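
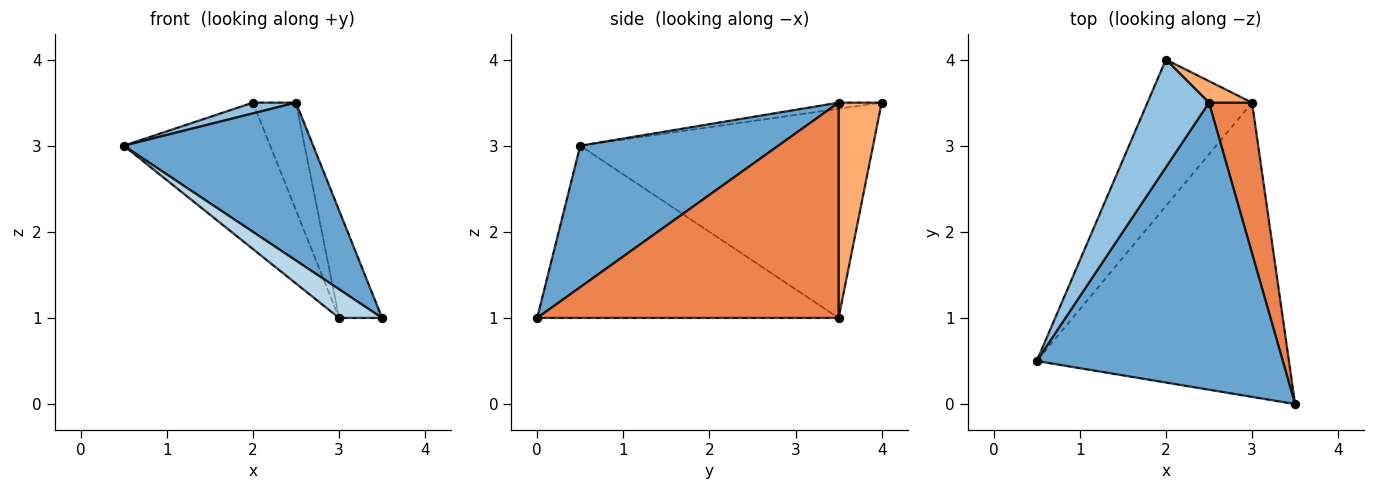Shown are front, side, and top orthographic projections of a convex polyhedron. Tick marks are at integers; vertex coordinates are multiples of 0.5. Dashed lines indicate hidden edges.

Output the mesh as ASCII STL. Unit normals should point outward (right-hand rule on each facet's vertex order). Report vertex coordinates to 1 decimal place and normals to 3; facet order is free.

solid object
 facet normal 0.450 -0.430 0.783
  outer loop
   vertex 2.5 3.5 3.5
   vertex 0.5 0.5 3.0
   vertex 3.5 0.0 1.0
  endloop
 endfacet
 facet normal -0.099 -0.099 0.990
  outer loop
   vertex 2.5 3.5 3.5
   vertex 2.0 4.0 3.5
   vertex 0.5 0.5 3.0
  endloop
 endfacet
 facet normal -0.562 -0.080 -0.823
  outer loop
   vertex 3.0 3.5 1.0
   vertex 3.5 0.0 1.0
   vertex 0.5 0.5 3.0
  endloop
 endfacet
 facet normal -0.816 0.408 -0.408
  outer loop
   vertex 3.0 3.5 1.0
   vertex 0.5 0.5 3.0
   vertex 2.0 4.0 3.5
  endloop
 endfacet
 facet normal 0.971 0.139 0.194
  outer loop
   vertex 3.0 3.5 1.0
   vertex 2.5 3.5 3.5
   vertex 3.5 0.0 1.0
  endloop
 endfacet
 facet normal 0.700 0.700 0.140
  outer loop
   vertex 3.0 3.5 1.0
   vertex 2.0 4.0 3.5
   vertex 2.5 3.5 3.5
  endloop
 endfacet
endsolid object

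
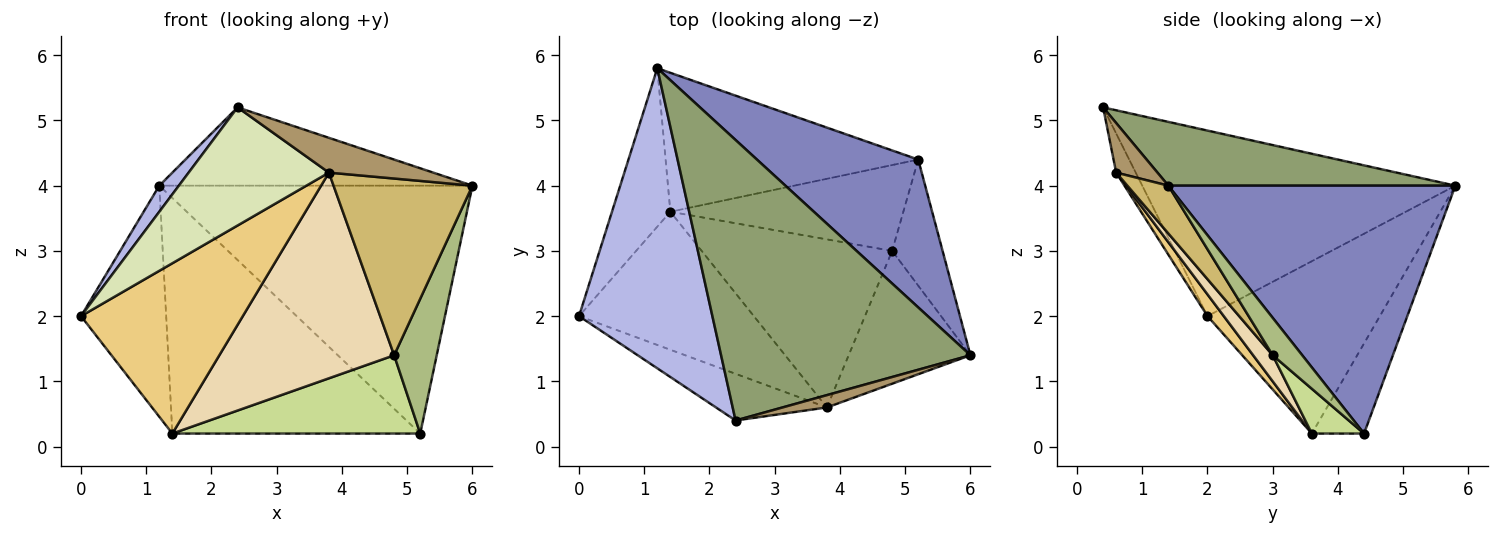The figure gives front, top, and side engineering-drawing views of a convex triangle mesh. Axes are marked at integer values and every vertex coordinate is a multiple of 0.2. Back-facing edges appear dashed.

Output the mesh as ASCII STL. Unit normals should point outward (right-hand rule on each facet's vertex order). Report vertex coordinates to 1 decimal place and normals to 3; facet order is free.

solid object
 facet normal -0.858 0.424 -0.291
  outer loop
   vertex 1.4 3.6 0.2
   vertex 0.0 2.0 2.0
   vertex 1.2 5.8 4.0
  endloop
 endfacet
 facet normal 0.619 0.675 0.403
  outer loop
   vertex 5.2 4.4 0.2
   vertex 1.2 5.8 4.0
   vertex 6.0 1.4 4.0
  endloop
 endfacet
 facet normal -0.178 0.847 -0.500
  outer loop
   vertex 5.2 4.4 0.2
   vertex 1.4 3.6 0.2
   vertex 1.2 5.8 4.0
  endloop
 endfacet
 facet normal -0.811 -0.051 0.583
  outer loop
   vertex 2.4 0.4 5.2
   vertex 1.2 5.8 4.0
   vertex 0.0 2.0 2.0
  endloop
 endfacet
 facet normal 0.239 0.261 0.935
  outer loop
   vertex 2.4 0.4 5.2
   vertex 6.0 1.4 4.0
   vertex 1.2 5.8 4.0
  endloop
 endfacet
 facet normal 0.452 -0.651 -0.609
  outer loop
   vertex 4.8 3.0 1.4
   vertex 5.2 4.4 0.2
   vertex 6.0 1.4 4.0
  endloop
 endfacet
 facet normal 0.140 -0.667 -0.732
  outer loop
   vertex 4.8 3.0 1.4
   vertex 1.4 3.6 0.2
   vertex 5.2 4.4 0.2
  endloop
 endfacet
 facet normal -0.129 -0.922 -0.365
  outer loop
   vertex 3.8 0.6 4.2
   vertex 2.4 0.4 5.2
   vertex 0.0 2.0 2.0
  endloop
 endfacet
 facet normal 0.350 -0.883 0.313
  outer loop
   vertex 3.8 0.6 4.2
   vertex 6.0 1.4 4.0
   vertex 2.4 0.4 5.2
  endloop
 endfacet
 facet normal 0.230 -0.778 -0.585
  outer loop
   vertex 3.8 0.6 4.2
   vertex 4.8 3.0 1.4
   vertex 6.0 1.4 4.0
  endloop
 endfacet
 facet normal 0.078 -0.775 -0.628
  outer loop
   vertex 3.8 0.6 4.2
   vertex 0.0 2.0 2.0
   vertex 1.4 3.6 0.2
  endloop
 endfacet
 facet normal 0.086 -0.771 -0.630
  outer loop
   vertex 3.8 0.6 4.2
   vertex 1.4 3.6 0.2
   vertex 4.8 3.0 1.4
  endloop
 endfacet
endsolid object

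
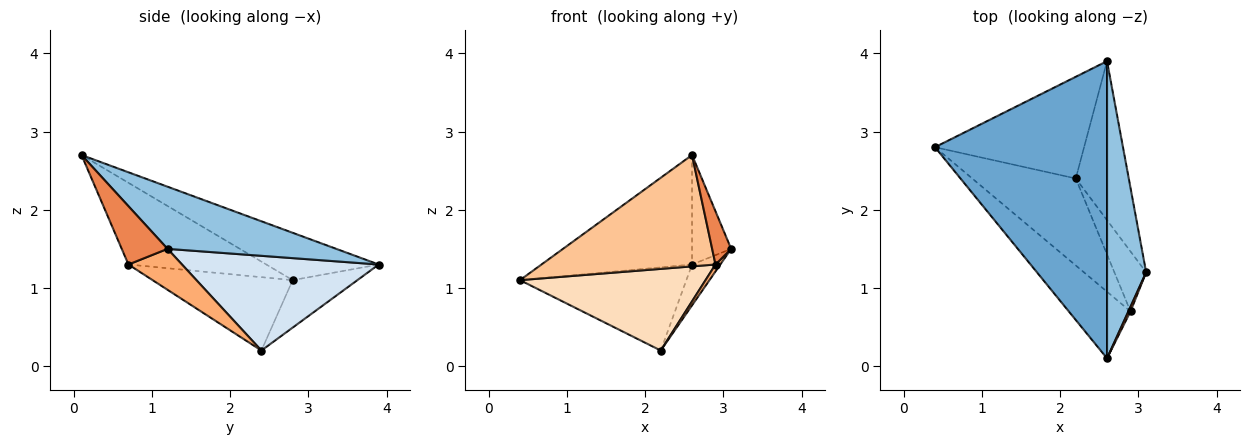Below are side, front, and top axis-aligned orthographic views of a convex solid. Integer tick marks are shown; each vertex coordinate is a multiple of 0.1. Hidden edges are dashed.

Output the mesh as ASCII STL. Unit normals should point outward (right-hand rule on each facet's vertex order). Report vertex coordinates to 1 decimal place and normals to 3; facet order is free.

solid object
 facet normal -0.250 0.335 0.909
  outer loop
   vertex 2.6 0.1 2.7
   vertex 2.6 3.9 1.3
   vertex 0.4 2.8 1.1
  endloop
 endfacet
 facet normal 0.831 0.193 0.523
  outer loop
   vertex 2.6 0.1 2.7
   vertex 3.1 1.2 1.5
   vertex 2.6 3.9 1.3
  endloop
 endfacet
 facet normal -0.239 0.615 -0.752
  outer loop
   vertex 2.2 2.4 0.2
   vertex 0.4 2.8 1.1
   vertex 2.6 3.9 1.3
  endloop
 endfacet
 facet normal 0.866 0.124 -0.485
  outer loop
   vertex 2.2 2.4 0.2
   vertex 2.6 3.9 1.3
   vertex 3.1 1.2 1.5
  endloop
 endfacet
 facet normal 0.923 -0.383 0.034
  outer loop
   vertex 2.9 0.7 1.3
   vertex 3.1 1.2 1.5
   vertex 2.6 0.1 2.7
  endloop
 endfacet
 facet normal 0.788 -0.071 -0.611
  outer loop
   vertex 2.9 0.7 1.3
   vertex 2.2 2.4 0.2
   vertex 3.1 1.2 1.5
  endloop
 endfacet
 facet normal -0.562 -0.710 -0.425
  outer loop
   vertex 2.9 0.7 1.3
   vertex 2.6 0.1 2.7
   vertex 0.4 2.8 1.1
  endloop
 endfacet
 facet normal -0.459 -0.608 -0.648
  outer loop
   vertex 2.9 0.7 1.3
   vertex 0.4 2.8 1.1
   vertex 2.2 2.4 0.2
  endloop
 endfacet
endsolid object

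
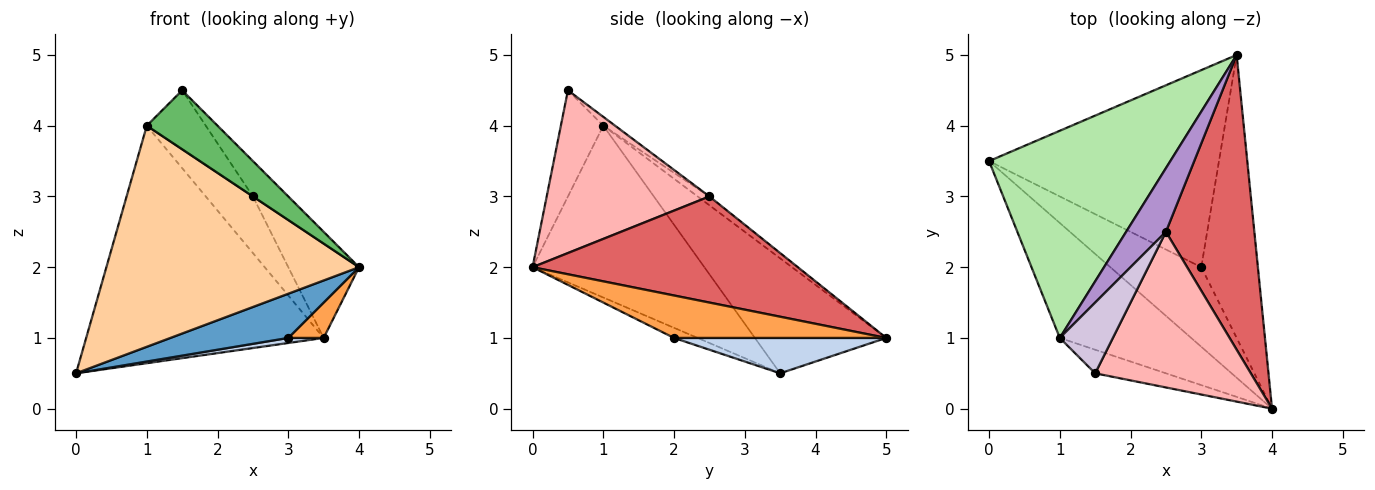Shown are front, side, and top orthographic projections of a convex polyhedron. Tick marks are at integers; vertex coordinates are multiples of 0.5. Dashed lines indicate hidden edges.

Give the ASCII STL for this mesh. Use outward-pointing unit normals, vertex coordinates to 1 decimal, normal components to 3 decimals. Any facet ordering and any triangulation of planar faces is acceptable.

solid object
 facet normal -0.097 -0.483 -0.870
  outer loop
   vertex 3.0 2.0 1.0
   vertex 4.0 0.0 2.0
   vertex 0.0 3.5 0.5
  endloop
 endfacet
 facet normal 0.152 -0.025 -0.988
  outer loop
   vertex 3.0 2.0 1.0
   vertex 0.0 3.5 0.5
   vertex 3.5 5.0 1.0
  endloop
 endfacet
 facet normal 0.597 -0.100 -0.796
  outer loop
   vertex 3.0 2.0 1.0
   vertex 3.5 5.0 1.0
   vertex 4.0 0.0 2.0
  endloop
 endfacet
 facet normal -0.517 -0.760 -0.395
  outer loop
   vertex 1.0 1.0 4.0
   vertex 0.0 3.5 0.5
   vertex 4.0 0.0 2.0
  endloop
 endfacet
 facet normal -0.487 -0.811 -0.324
  outer loop
   vertex 1.0 1.0 4.0
   vertex 4.0 0.0 2.0
   vertex 1.5 0.5 4.5
  endloop
 endfacet
 facet normal -0.385 0.696 0.607
  outer loop
   vertex 1.0 1.0 4.0
   vertex 3.5 5.0 1.0
   vertex 0.0 3.5 0.5
  endloop
 endfacet
 facet normal 0.753 0.201 0.627
  outer loop
   vertex 2.5 2.5 3.0
   vertex 4.0 0.0 2.0
   vertex 3.5 5.0 1.0
  endloop
 endfacet
 facet normal 0.714 0.155 0.683
  outer loop
   vertex 2.5 2.5 3.0
   vertex 1.5 0.5 4.5
   vertex 4.0 0.0 2.0
  endloop
 endfacet
 facet normal -0.164 0.655 0.737
  outer loop
   vertex 2.5 2.5 3.0
   vertex 3.5 5.0 1.0
   vertex 1.0 1.0 4.0
  endloop
 endfacet
 facet normal -0.127 0.635 0.762
  outer loop
   vertex 2.5 2.5 3.0
   vertex 1.0 1.0 4.0
   vertex 1.5 0.5 4.5
  endloop
 endfacet
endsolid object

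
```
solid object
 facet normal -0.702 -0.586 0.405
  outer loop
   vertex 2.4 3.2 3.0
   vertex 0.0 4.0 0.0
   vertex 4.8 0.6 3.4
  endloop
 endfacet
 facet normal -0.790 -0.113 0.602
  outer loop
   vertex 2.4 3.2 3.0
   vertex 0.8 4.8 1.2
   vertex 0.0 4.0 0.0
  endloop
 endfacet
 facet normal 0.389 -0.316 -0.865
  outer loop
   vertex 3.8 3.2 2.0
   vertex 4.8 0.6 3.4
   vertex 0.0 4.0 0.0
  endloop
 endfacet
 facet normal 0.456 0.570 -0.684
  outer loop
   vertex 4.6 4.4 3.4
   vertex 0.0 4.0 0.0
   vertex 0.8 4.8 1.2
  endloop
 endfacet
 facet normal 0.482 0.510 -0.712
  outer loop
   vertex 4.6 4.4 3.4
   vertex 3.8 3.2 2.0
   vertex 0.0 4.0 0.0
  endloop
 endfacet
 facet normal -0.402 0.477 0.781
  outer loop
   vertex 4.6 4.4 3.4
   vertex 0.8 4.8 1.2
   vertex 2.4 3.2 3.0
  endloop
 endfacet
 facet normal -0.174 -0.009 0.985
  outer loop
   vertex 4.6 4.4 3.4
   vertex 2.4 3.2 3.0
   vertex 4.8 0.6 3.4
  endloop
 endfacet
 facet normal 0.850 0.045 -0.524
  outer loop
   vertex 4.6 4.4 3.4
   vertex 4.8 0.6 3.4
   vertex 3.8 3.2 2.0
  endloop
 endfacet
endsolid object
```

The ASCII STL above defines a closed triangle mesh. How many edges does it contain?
12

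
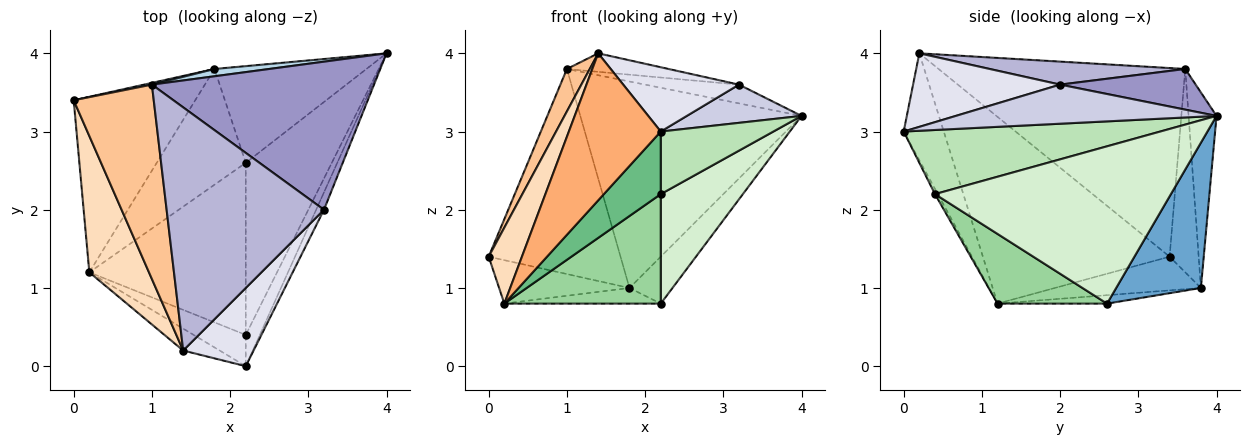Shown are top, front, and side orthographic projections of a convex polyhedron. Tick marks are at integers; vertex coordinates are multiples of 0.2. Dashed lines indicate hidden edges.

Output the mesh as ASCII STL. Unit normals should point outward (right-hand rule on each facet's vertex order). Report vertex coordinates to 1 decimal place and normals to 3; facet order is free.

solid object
 facet normal 0.652 0.331 -0.682
  outer loop
   vertex 1.8 3.8 1.0
   vertex 4.0 4.0 3.2
   vertex 2.2 2.6 0.8
  endloop
 endfacet
 facet normal -0.215 0.977 0.008
  outer loop
   vertex 1.8 3.8 1.0
   vertex 0.0 3.4 1.4
   vertex 1.0 3.6 3.8
  endloop
 endfacet
 facet normal -0.125 0.992 0.035
  outer loop
   vertex 1.8 3.8 1.0
   vertex 1.0 3.6 3.8
   vertex 4.0 4.0 3.2
  endloop
 endfacet
 facet normal -0.260 0.232 -0.937
  outer loop
   vertex 0.2 1.2 0.8
   vertex 0.0 3.4 1.4
   vertex 1.8 3.8 1.0
  endloop
 endfacet
 facet normal -0.093 0.133 -0.987
  outer loop
   vertex 0.2 1.2 0.8
   vertex 1.8 3.8 1.0
   vertex 2.2 2.6 0.8
  endloop
 endfacet
 facet normal -0.396 -0.908 -0.135
  outer loop
   vertex 1.4 0.2 4.0
   vertex 0.2 1.2 0.8
   vertex 2.2 0.0 3.0
  endloop
 endfacet
 facet normal -0.917 -0.085 0.389
  outer loop
   vertex 1.4 0.2 4.0
   vertex 1.0 3.6 3.8
   vertex 0.0 3.4 1.4
  endloop
 endfacet
 facet normal -0.939 -0.167 0.300
  outer loop
   vertex 1.4 0.2 4.0
   vertex 0.0 3.4 1.4
   vertex 0.2 1.2 0.8
  endloop
 endfacet
 facet normal -0.045 -0.894 -0.447
  outer loop
   vertex 2.2 0.4 2.2
   vertex 2.2 0.0 3.0
   vertex 0.2 1.2 0.8
  endloop
 endfacet
 facet normal 0.352 -0.503 -0.790
  outer loop
   vertex 2.2 0.4 2.2
   vertex 0.2 1.2 0.8
   vertex 2.2 2.6 0.8
  endloop
 endfacet
 facet normal 0.898 -0.394 -0.197
  outer loop
   vertex 2.2 0.4 2.2
   vertex 4.0 4.0 3.2
   vertex 2.2 0.0 3.0
  endloop
 endfacet
 facet normal 0.839 -0.292 -0.459
  outer loop
   vertex 2.2 0.4 2.2
   vertex 2.2 2.6 0.8
   vertex 4.0 4.0 3.2
  endloop
 endfacet
 facet normal 0.179 0.124 0.976
  outer loop
   vertex 3.2 2.0 3.6
   vertex 4.0 4.0 3.2
   vertex 1.0 3.6 3.8
  endloop
 endfacet
 facet normal 0.144 0.075 0.987
  outer loop
   vertex 3.2 2.0 3.6
   vertex 1.0 3.6 3.8
   vertex 1.4 0.2 4.0
  endloop
 endfacet
 facet normal 0.900 -0.396 -0.180
  outer loop
   vertex 3.2 2.0 3.6
   vertex 2.2 0.0 3.0
   vertex 4.0 4.0 3.2
  endloop
 endfacet
 facet normal 0.628 -0.494 0.601
  outer loop
   vertex 3.2 2.0 3.6
   vertex 1.4 0.2 4.0
   vertex 2.2 0.0 3.0
  endloop
 endfacet
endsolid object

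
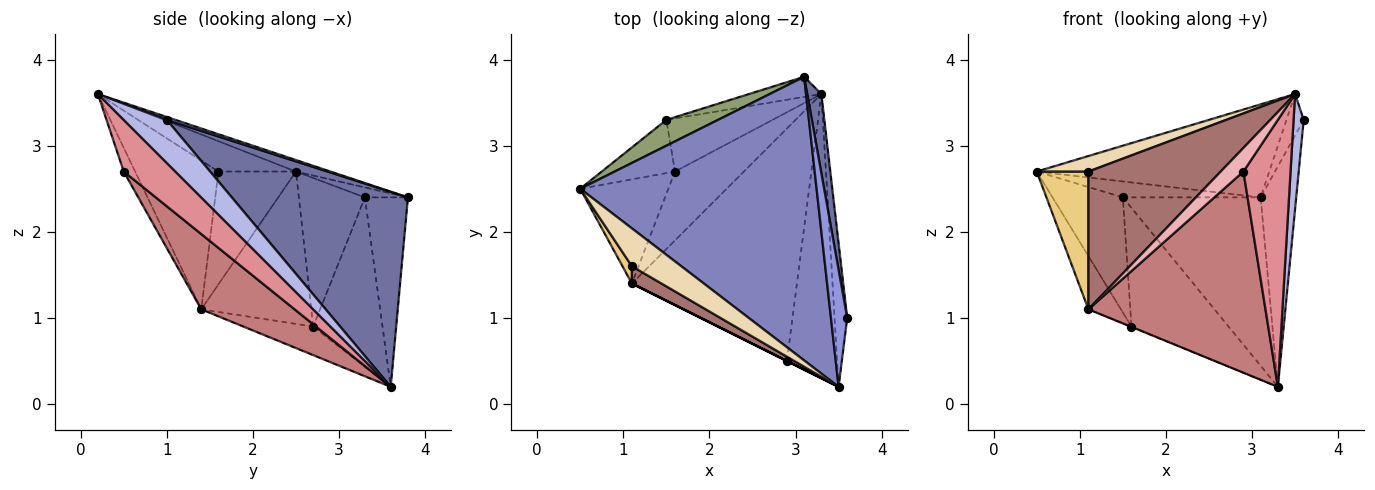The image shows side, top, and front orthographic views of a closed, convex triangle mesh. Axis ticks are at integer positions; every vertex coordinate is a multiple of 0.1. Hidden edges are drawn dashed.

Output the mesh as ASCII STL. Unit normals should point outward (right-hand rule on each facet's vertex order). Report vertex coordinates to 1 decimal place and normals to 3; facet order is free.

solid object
 facet normal 0.978 0.197 0.071
  outer loop
   vertex 3.3 3.6 0.2
   vertex 3.1 3.8 2.4
   vertex 3.6 1.0 3.3
  endloop
 endfacet
 facet normal -0.046 0.311 0.949
  outer loop
   vertex 3.5 0.2 3.6
   vertex 3.1 3.8 2.4
   vertex 0.5 2.5 2.7
  endloop
 endfacet
 facet normal 0.164 0.328 0.930
  outer loop
   vertex 3.5 0.2 3.6
   vertex 3.6 1.0 3.3
   vertex 3.1 3.8 2.4
  endloop
 endfacet
 facet normal 0.936 -0.220 -0.275
  outer loop
   vertex 3.5 0.2 3.6
   vertex 3.3 3.6 0.2
   vertex 3.6 1.0 3.3
  endloop
 endfacet
 facet normal -0.162 0.517 0.840
  outer loop
   vertex 1.5 3.3 2.4
   vertex 0.5 2.5 2.7
   vertex 3.1 3.8 2.4
  endloop
 endfacet
 facet normal -0.296 0.948 -0.113
  outer loop
   vertex 1.5 3.3 2.4
   vertex 3.1 3.8 2.4
   vertex 3.3 3.6 0.2
  endloop
 endfacet
 facet normal -0.839 0.248 -0.485
  outer loop
   vertex 1.6 2.7 0.9
   vertex 1.1 1.4 1.1
   vertex 0.5 2.5 2.7
  endloop
 endfacet
 facet normal -0.383 0.005 -0.924
  outer loop
   vertex 1.6 2.7 0.9
   vertex 3.3 3.6 0.2
   vertex 1.1 1.4 1.1
  endloop
 endfacet
 facet normal -0.649 0.691 -0.320
  outer loop
   vertex 1.6 2.7 0.9
   vertex 0.5 2.5 2.7
   vertex 1.5 3.3 2.4
  endloop
 endfacet
 facet normal -0.546 0.765 -0.342
  outer loop
   vertex 1.6 2.7 0.9
   vertex 1.5 3.3 2.4
   vertex 3.3 3.6 0.2
  endloop
 endfacet
 facet normal -0.830 -0.553 0.069
  outer loop
   vertex 1.1 1.6 2.7
   vertex 0.5 2.5 2.7
   vertex 1.1 1.4 1.1
  endloop
 endfacet
 facet normal -0.494 -0.329 0.805
  outer loop
   vertex 1.1 1.6 2.7
   vertex 3.5 0.2 3.6
   vertex 0.5 2.5 2.7
  endloop
 endfacet
 facet normal -0.530 -0.841 0.105
  outer loop
   vertex 1.1 1.6 2.7
   vertex 1.1 1.4 1.1
   vertex 3.5 0.2 3.6
  endloop
 endfacet
 facet normal 0.326 -0.619 -0.715
  outer loop
   vertex 2.9 0.5 2.7
   vertex 1.1 1.4 1.1
   vertex 3.3 3.6 0.2
  endloop
 endfacet
 facet normal 0.600 -0.547 -0.583
  outer loop
   vertex 2.9 0.5 2.7
   vertex 3.3 3.6 0.2
   vertex 3.5 0.2 3.6
  endloop
 endfacet
 facet normal -0.447 -0.894 0.000
  outer loop
   vertex 2.9 0.5 2.7
   vertex 3.5 0.2 3.6
   vertex 1.1 1.4 1.1
  endloop
 endfacet
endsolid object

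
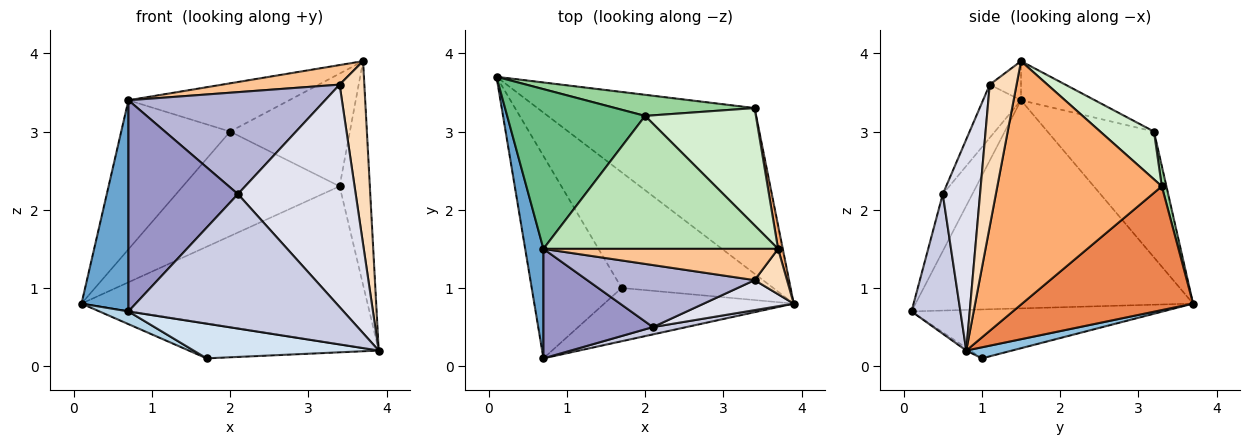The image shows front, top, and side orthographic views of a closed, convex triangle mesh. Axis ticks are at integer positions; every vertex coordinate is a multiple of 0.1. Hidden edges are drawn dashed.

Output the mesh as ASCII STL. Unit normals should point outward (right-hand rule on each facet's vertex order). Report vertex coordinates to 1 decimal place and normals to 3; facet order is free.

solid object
 facet normal -0.982 -0.166 0.086
  outer loop
   vertex 0.7 1.5 3.4
   vertex 0.1 3.7 0.8
   vertex 0.7 0.1 0.7
  endloop
 endfacet
 facet normal 0.070 0.289 -0.955
  outer loop
   vertex 1.7 1.0 0.1
   vertex 0.1 3.7 0.8
   vertex 3.9 0.8 0.2
  endloop
 endfacet
 facet normal -0.477 -0.055 -0.877
  outer loop
   vertex 1.7 1.0 0.1
   vertex 0.7 0.1 0.7
   vertex 0.1 3.7 0.8
  endloop
 endfacet
 facet normal -0.012 -0.546 -0.838
  outer loop
   vertex 1.7 1.0 0.1
   vertex 3.9 0.8 0.2
   vertex 0.7 0.1 0.7
  endloop
 endfacet
 facet normal 0.381 0.638 -0.669
  outer loop
   vertex 3.4 3.3 2.3
   vertex 3.9 0.8 0.2
   vertex 0.1 3.7 0.8
  endloop
 endfacet
 facet normal 0.983 0.181 0.019
  outer loop
   vertex 3.4 3.3 2.3
   vertex 3.7 1.5 3.9
   vertex 3.9 0.8 0.2
  endloop
 endfacet
 facet normal -0.140 -0.525 0.840
  outer loop
   vertex 3.4 1.1 3.6
   vertex 3.7 1.5 3.9
   vertex 0.7 1.5 3.4
  endloop
 endfacet
 facet normal 0.725 -0.668 0.166
  outer loop
   vertex 3.4 1.1 3.6
   vertex 3.9 0.8 0.2
   vertex 3.7 1.5 3.9
  endloop
 endfacet
 facet normal -0.555 0.567 0.608
  outer loop
   vertex 2.0 3.2 3.0
   vertex 0.1 3.7 0.8
   vertex 0.7 1.5 3.4
  endloop
 endfacet
 facet normal 0.029 0.980 0.198
  outer loop
   vertex 2.0 3.2 3.0
   vertex 3.4 3.3 2.3
   vertex 0.1 3.7 0.8
  endloop
 endfacet
 facet normal -0.155 0.337 0.929
  outer loop
   vertex 2.0 3.2 3.0
   vertex 0.7 1.5 3.4
   vertex 3.7 1.5 3.9
  endloop
 endfacet
 facet normal 0.297 0.662 0.689
  outer loop
   vertex 2.0 3.2 3.0
   vertex 3.7 1.5 3.9
   vertex 3.4 3.3 2.3
  endloop
 endfacet
 facet normal -0.233 -0.863 0.448
  outer loop
   vertex 2.1 0.5 2.2
   vertex 0.7 1.5 3.4
   vertex 0.7 0.1 0.7
  endloop
 endfacet
 facet normal -0.163 -0.843 0.513
  outer loop
   vertex 2.1 0.5 2.2
   vertex 3.4 1.1 3.6
   vertex 0.7 1.5 3.4
  endloop
 endfacet
 facet normal 0.221 -0.974 0.053
  outer loop
   vertex 2.1 0.5 2.2
   vertex 0.7 0.1 0.7
   vertex 3.9 0.8 0.2
  endloop
 endfacet
 facet normal 0.299 -0.946 0.127
  outer loop
   vertex 2.1 0.5 2.2
   vertex 3.9 0.8 0.2
   vertex 3.4 1.1 3.6
  endloop
 endfacet
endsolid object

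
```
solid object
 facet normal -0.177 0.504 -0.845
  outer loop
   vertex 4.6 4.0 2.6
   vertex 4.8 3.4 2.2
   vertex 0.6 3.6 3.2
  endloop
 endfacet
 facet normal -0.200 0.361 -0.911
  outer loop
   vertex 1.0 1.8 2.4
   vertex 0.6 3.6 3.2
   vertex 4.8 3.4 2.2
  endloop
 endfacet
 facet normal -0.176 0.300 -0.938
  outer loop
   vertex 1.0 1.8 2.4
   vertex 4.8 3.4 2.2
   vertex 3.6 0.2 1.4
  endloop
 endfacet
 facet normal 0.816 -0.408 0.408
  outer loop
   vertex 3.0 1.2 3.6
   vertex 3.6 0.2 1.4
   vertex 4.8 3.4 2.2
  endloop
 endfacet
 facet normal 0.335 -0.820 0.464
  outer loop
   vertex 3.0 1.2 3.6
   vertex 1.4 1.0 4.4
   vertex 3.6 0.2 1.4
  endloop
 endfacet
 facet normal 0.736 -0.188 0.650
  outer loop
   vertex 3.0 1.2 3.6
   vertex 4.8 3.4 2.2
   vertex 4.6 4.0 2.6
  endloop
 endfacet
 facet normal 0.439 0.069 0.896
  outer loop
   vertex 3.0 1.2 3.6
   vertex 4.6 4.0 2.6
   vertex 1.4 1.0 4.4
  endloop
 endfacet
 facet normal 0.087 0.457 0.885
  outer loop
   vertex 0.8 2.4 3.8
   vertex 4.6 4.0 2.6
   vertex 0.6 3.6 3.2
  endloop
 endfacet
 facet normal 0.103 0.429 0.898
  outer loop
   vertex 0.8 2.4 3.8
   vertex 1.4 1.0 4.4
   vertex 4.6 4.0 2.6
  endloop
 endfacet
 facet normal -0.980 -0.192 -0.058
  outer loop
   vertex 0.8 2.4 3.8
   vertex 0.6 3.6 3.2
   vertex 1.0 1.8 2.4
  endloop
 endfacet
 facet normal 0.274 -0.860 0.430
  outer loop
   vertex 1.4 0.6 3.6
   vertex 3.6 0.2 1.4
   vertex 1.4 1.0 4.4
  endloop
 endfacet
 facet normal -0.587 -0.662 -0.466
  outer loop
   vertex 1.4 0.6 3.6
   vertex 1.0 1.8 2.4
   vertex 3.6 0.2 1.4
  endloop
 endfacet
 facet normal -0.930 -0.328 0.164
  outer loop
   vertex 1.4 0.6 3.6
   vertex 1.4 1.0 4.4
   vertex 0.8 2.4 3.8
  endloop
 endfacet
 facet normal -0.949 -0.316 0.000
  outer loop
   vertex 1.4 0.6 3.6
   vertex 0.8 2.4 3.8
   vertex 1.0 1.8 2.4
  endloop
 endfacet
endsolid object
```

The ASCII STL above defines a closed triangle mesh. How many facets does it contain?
14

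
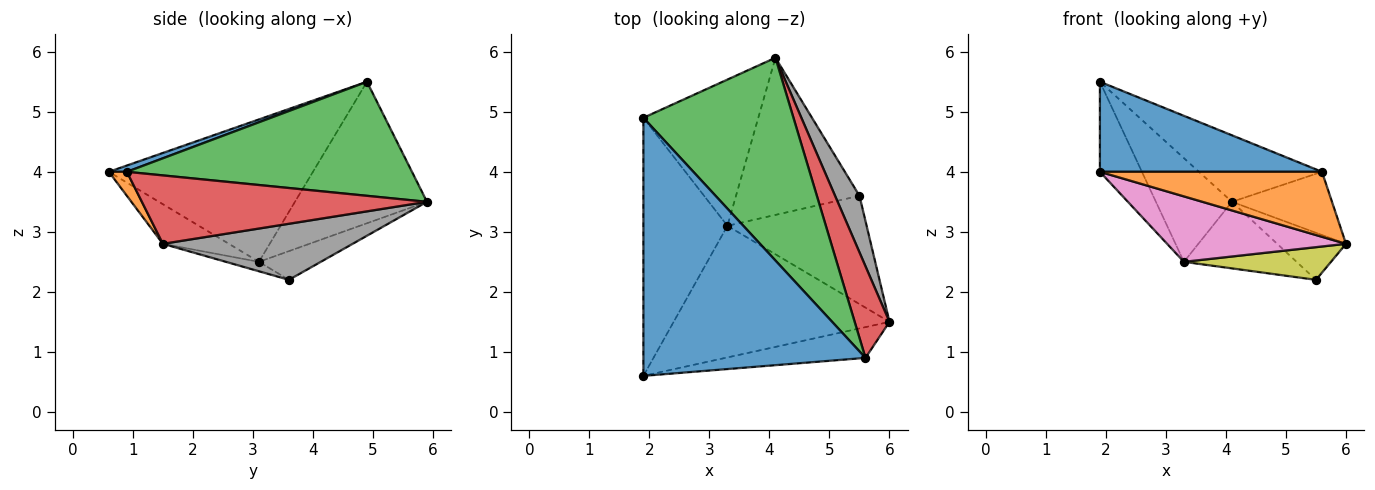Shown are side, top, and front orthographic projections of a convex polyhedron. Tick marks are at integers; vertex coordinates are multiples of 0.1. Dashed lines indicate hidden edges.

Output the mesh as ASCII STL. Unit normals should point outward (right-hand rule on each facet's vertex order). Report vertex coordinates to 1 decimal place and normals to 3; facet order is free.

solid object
 facet normal 0.027 -0.329 0.944
  outer loop
   vertex 5.6 0.9 4.0
   vertex 1.9 4.9 5.5
   vertex 1.9 0.6 4.0
  endloop
 endfacet
 facet normal 0.073 -0.902 -0.426
  outer loop
   vertex 5.6 0.9 4.0
   vertex 1.9 0.6 4.0
   vertex 6.0 1.5 2.8
  endloop
 endfacet
 facet normal 0.585 0.253 0.770
  outer loop
   vertex 5.6 0.9 4.0
   vertex 4.1 5.9 3.5
   vertex 1.9 4.9 5.5
  endloop
 endfacet
 facet normal 0.851 0.298 0.433
  outer loop
   vertex 5.6 0.9 4.0
   vertex 6.0 1.5 2.8
   vertex 4.1 5.9 3.5
  endloop
 endfacet
 facet normal -0.848 0.175 -0.500
  outer loop
   vertex 3.3 3.1 2.5
   vertex 1.9 0.6 4.0
   vertex 1.9 4.9 5.5
  endloop
 endfacet
 facet normal -0.709 0.408 -0.576
  outer loop
   vertex 3.3 3.1 2.5
   vertex 1.9 4.9 5.5
   vertex 4.1 5.9 3.5
  endloop
 endfacet
 facet normal -0.162 -0.439 -0.884
  outer loop
   vertex 3.3 3.1 2.5
   vertex 6.0 1.5 2.8
   vertex 1.9 0.6 4.0
  endloop
 endfacet
 facet normal 0.870 0.315 0.379
  outer loop
   vertex 5.5 3.6 2.2
   vertex 4.1 5.9 3.5
   vertex 6.0 1.5 2.8
  endloop
 endfacet
 facet normal -0.065 -0.288 -0.955
  outer loop
   vertex 5.5 3.6 2.2
   vertex 6.0 1.5 2.8
   vertex 3.3 3.1 2.5
  endloop
 endfacet
 facet normal -0.209 0.381 -0.900
  outer loop
   vertex 5.5 3.6 2.2
   vertex 3.3 3.1 2.5
   vertex 4.1 5.9 3.5
  endloop
 endfacet
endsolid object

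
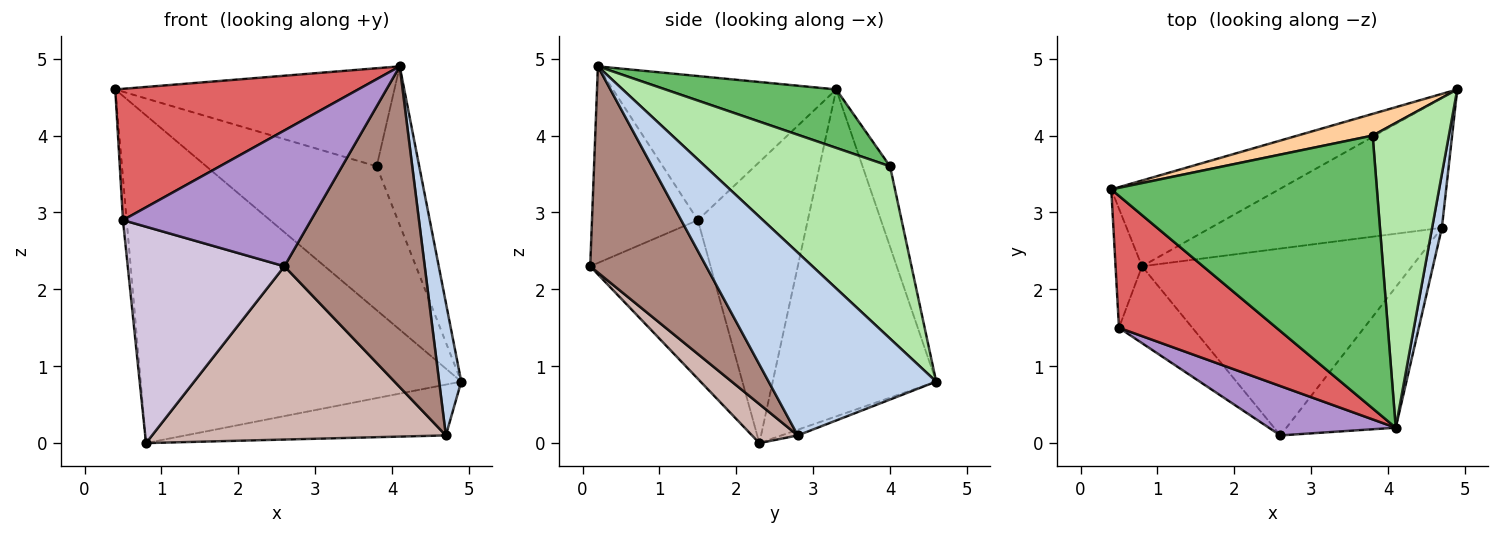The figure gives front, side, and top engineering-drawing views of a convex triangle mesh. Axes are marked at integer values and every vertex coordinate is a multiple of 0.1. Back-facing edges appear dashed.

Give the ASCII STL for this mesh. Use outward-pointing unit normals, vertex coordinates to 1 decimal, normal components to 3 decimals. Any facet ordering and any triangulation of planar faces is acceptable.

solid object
 facet normal -0.442 0.868 -0.227
  outer loop
   vertex 0.8 2.3 0.0
   vertex 0.4 3.3 4.6
   vertex 4.9 4.6 0.8
  endloop
 endfacet
 facet normal 0.990 -0.131 0.053
  outer loop
   vertex 4.7 2.8 0.1
   vertex 4.9 4.6 0.8
   vertex 4.1 0.2 4.9
  endloop
 endfacet
 facet normal -0.023 0.365 -0.931
  outer loop
   vertex 4.7 2.8 0.1
   vertex 0.8 2.3 0.0
   vertex 4.9 4.6 0.8
  endloop
 endfacet
 facet normal -0.158 0.976 0.147
  outer loop
   vertex 3.8 4.0 3.6
   vertex 4.9 4.6 0.8
   vertex 0.4 3.3 4.6
  endloop
 endfacet
 facet normal 0.203 0.331 0.921
  outer loop
   vertex 3.8 4.0 3.6
   vertex 0.4 3.3 4.6
   vertex 4.1 0.2 4.9
  endloop
 endfacet
 facet normal 0.895 0.206 0.396
  outer loop
   vertex 3.8 4.0 3.6
   vertex 4.1 0.2 4.9
   vertex 4.9 4.6 0.8
  endloop
 endfacet
 facet normal -0.544 -0.592 0.595
  outer loop
   vertex 0.5 1.5 2.9
   vertex 4.1 0.2 4.9
   vertex 0.4 3.3 4.6
  endloop
 endfacet
 facet normal -0.995 0.033 -0.094
  outer loop
   vertex 0.5 1.5 2.9
   vertex 0.4 3.3 4.6
   vertex 0.8 2.3 0.0
  endloop
 endfacet
 facet normal -0.468 -0.831 0.302
  outer loop
   vertex 2.6 0.1 2.3
   vertex 4.1 0.2 4.9
   vertex 0.5 1.5 2.9
  endloop
 endfacet
 facet normal -0.586 -0.763 -0.271
  outer loop
   vertex 2.6 0.1 2.3
   vertex 0.5 1.5 2.9
   vertex 0.8 2.3 0.0
  endloop
 endfacet
 facet normal 0.604 -0.730 -0.320
  outer loop
   vertex 2.6 0.1 2.3
   vertex 4.7 2.8 0.1
   vertex 4.1 0.2 4.9
  endloop
 endfacet
 facet normal 0.105 -0.676 -0.729
  outer loop
   vertex 2.6 0.1 2.3
   vertex 0.8 2.3 0.0
   vertex 4.7 2.8 0.1
  endloop
 endfacet
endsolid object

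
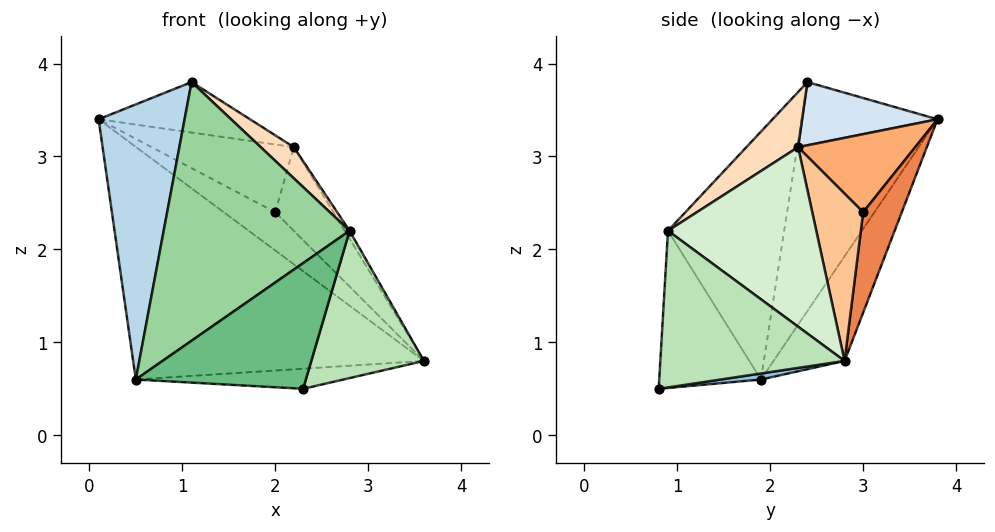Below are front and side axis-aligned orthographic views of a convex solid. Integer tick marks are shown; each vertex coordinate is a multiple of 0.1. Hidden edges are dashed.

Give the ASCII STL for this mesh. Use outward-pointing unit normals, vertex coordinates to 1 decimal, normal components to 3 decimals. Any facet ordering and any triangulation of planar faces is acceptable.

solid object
 facet normal -0.195 0.798 -0.570
  outer loop
   vertex 0.5 1.9 0.6
   vertex 0.1 3.8 3.4
   vertex 3.6 2.8 0.8
  endloop
 endfacet
 facet normal 0.026 0.132 -0.991
  outer loop
   vertex 0.5 1.9 0.6
   vertex 3.6 2.8 0.8
   vertex 2.3 0.8 0.5
  endloop
 endfacet
 facet normal -0.821 -0.520 0.235
  outer loop
   vertex 0.5 1.9 0.6
   vertex 1.1 2.4 3.8
   vertex 0.1 3.8 3.4
  endloop
 endfacet
 facet normal 0.486 0.543 0.685
  outer loop
   vertex 2.2 2.3 3.1
   vertex 0.1 3.8 3.4
   vertex 1.1 2.4 3.8
  endloop
 endfacet
 facet normal 0.537 0.716 0.447
  outer loop
   vertex 2.0 3.0 2.4
   vertex 3.6 2.8 0.8
   vertex 0.1 3.8 3.4
  endloop
 endfacet
 facet normal 0.547 0.665 0.508
  outer loop
   vertex 2.0 3.0 2.4
   vertex 0.1 3.8 3.4
   vertex 2.2 2.3 3.1
  endloop
 endfacet
 facet normal 0.573 0.655 0.492
  outer loop
   vertex 2.0 3.0 2.4
   vertex 2.2 2.3 3.1
   vertex 3.6 2.8 0.8
  endloop
 endfacet
 facet normal 0.489 -0.313 0.814
  outer loop
   vertex 2.8 0.9 2.2
   vertex 2.2 2.3 3.1
   vertex 1.1 2.4 3.8
  endloop
 endfacet
 facet normal -0.503 -0.841 0.197
  outer loop
   vertex 2.8 0.9 2.2
   vertex 0.5 1.9 0.6
   vertex 2.3 0.8 0.5
  endloop
 endfacet
 facet normal -0.516 -0.826 0.226
  outer loop
   vertex 2.8 0.9 2.2
   vertex 1.1 2.4 3.8
   vertex 0.5 1.9 0.6
  endloop
 endfacet
 facet normal 0.833 -0.509 -0.215
  outer loop
   vertex 2.8 0.9 2.2
   vertex 2.3 0.8 0.5
   vertex 3.6 2.8 0.8
  endloop
 endfacet
 facet normal 0.851 0.028 0.524
  outer loop
   vertex 2.8 0.9 2.2
   vertex 3.6 2.8 0.8
   vertex 2.2 2.3 3.1
  endloop
 endfacet
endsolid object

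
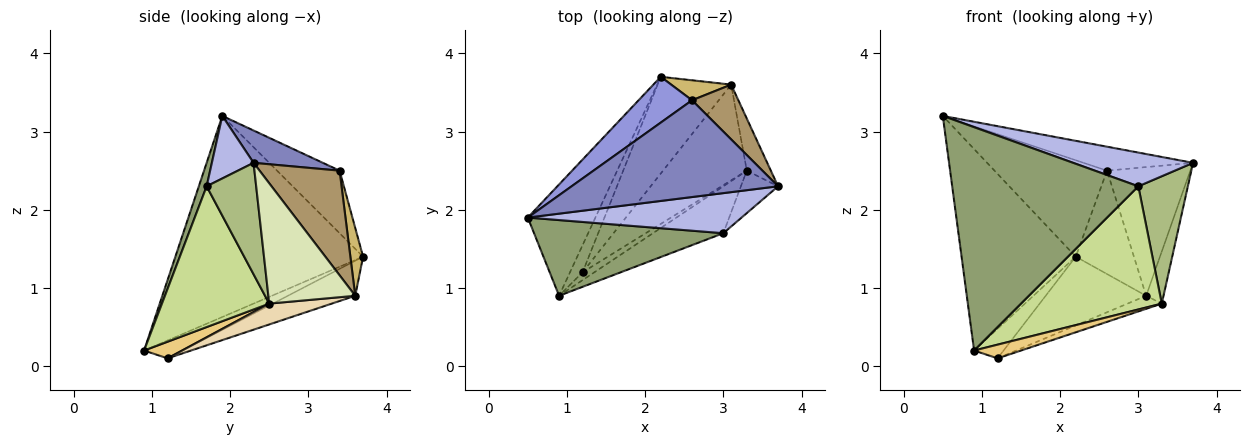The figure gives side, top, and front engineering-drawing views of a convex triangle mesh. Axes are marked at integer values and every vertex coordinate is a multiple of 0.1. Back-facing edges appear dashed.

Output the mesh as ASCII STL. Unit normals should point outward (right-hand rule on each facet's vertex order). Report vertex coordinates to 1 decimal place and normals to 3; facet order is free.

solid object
 facet normal -0.821 0.500 -0.276
  outer loop
   vertex 0.9 0.9 0.2
   vertex 0.5 1.9 3.2
   vertex 2.2 3.7 1.4
  endloop
 endfacet
 facet normal 0.150 0.238 0.960
  outer loop
   vertex 2.6 3.4 2.5
   vertex 0.5 1.9 3.2
   vertex 3.7 2.3 2.6
  endloop
 endfacet
 facet normal -0.449 0.807 0.383
  outer loop
   vertex 2.6 3.4 2.5
   vertex 2.2 3.7 1.4
   vertex 0.5 1.9 3.2
  endloop
 endfacet
 facet normal 0.219 -0.628 0.747
  outer loop
   vertex 3.0 1.7 2.3
   vertex 3.7 2.3 2.6
   vertex 0.5 1.9 3.2
  endloop
 endfacet
 facet normal 0.040 -0.946 0.321
  outer loop
   vertex 3.0 1.7 2.3
   vertex 0.5 1.9 3.2
   vertex 0.9 0.9 0.2
  endloop
 endfacet
 facet normal 0.688 -0.688 -0.229
  outer loop
   vertex 3.0 1.7 2.3
   vertex 3.3 2.5 0.8
   vertex 3.7 2.3 2.6
  endloop
 endfacet
 facet normal 0.580 -0.761 -0.290
  outer loop
   vertex 3.0 1.7 2.3
   vertex 0.9 0.9 0.2
   vertex 3.3 2.5 0.8
  endloop
 endfacet
 facet normal 0.962 0.192 -0.192
  outer loop
   vertex 3.1 3.6 0.9
   vertex 3.7 2.3 2.6
   vertex 3.3 2.5 0.8
  endloop
 endfacet
 facet normal 0.663 0.689 0.293
  outer loop
   vertex 3.1 3.6 0.9
   vertex 2.6 3.4 2.5
   vertex 3.7 2.3 2.6
  endloop
 endfacet
 facet normal 0.210 0.960 0.186
  outer loop
   vertex 3.1 3.6 0.9
   vertex 2.2 3.7 1.4
   vertex 2.6 3.4 2.5
  endloop
 endfacet
 facet normal 0.575 -0.710 -0.406
  outer loop
   vertex 1.2 1.2 0.1
   vertex 3.3 2.5 0.8
   vertex 0.9 0.9 0.2
  endloop
 endfacet
 facet normal 0.240 0.131 -0.962
  outer loop
   vertex 1.2 1.2 0.1
   vertex 3.1 3.6 0.9
   vertex 3.3 2.5 0.8
  endloop
 endfacet
 facet normal -0.693 0.531 -0.487
  outer loop
   vertex 1.2 1.2 0.1
   vertex 0.9 0.9 0.2
   vertex 2.2 3.7 1.4
  endloop
 endfacet
 facet normal -0.362 0.540 -0.760
  outer loop
   vertex 1.2 1.2 0.1
   vertex 2.2 3.7 1.4
   vertex 3.1 3.6 0.9
  endloop
 endfacet
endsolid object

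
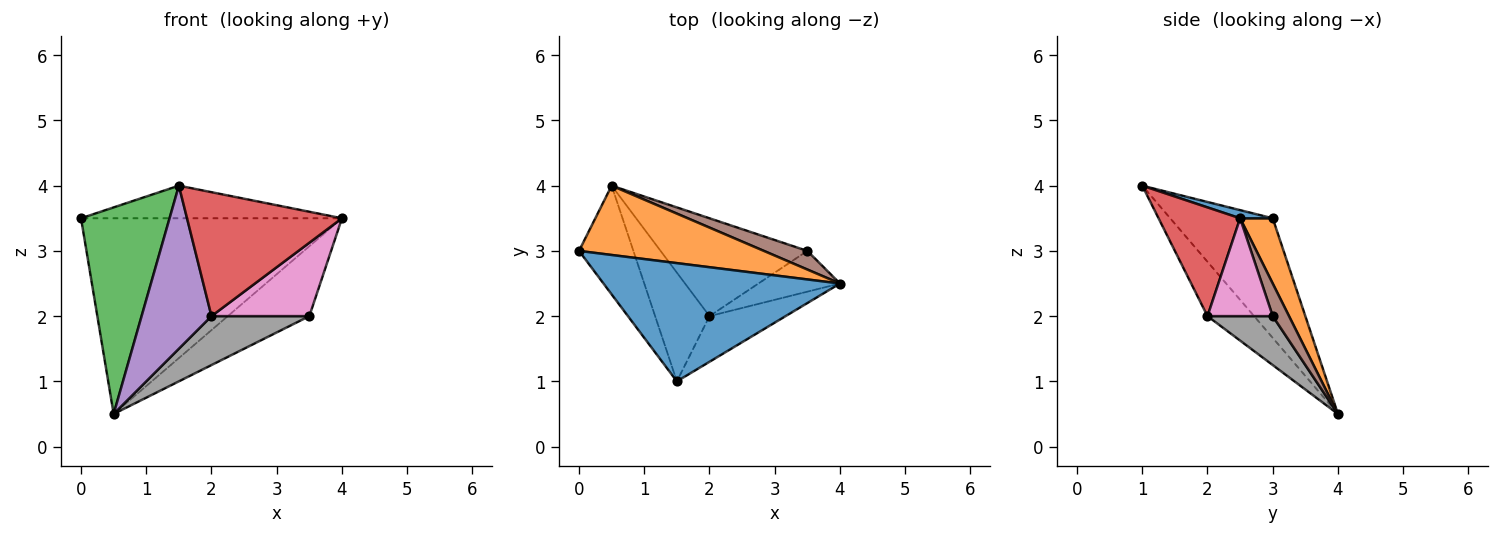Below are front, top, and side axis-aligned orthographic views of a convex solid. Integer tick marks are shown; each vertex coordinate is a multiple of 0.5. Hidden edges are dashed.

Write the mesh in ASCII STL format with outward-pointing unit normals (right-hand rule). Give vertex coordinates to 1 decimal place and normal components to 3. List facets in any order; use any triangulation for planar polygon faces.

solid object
 facet normal 0.033 0.266 0.963
  outer loop
   vertex 1.5 1.0 4.0
   vertex 4.0 2.5 3.5
   vertex 0.0 3.0 3.5
  endloop
 endfacet
 facet normal 0.117 0.936 0.332
  outer loop
   vertex 0.5 4.0 0.5
   vertex 0.0 3.0 3.5
   vertex 4.0 2.5 3.5
  endloop
 endfacet
 facet normal -0.716 -0.618 -0.325
  outer loop
   vertex 0.5 4.0 0.5
   vertex 1.5 1.0 4.0
   vertex 0.0 3.0 3.5
  endloop
 endfacet
 facet normal 0.443 -0.841 -0.310
  outer loop
   vertex 2.0 2.0 2.0
   vertex 4.0 2.5 3.5
   vertex 1.5 1.0 4.0
  endloop
 endfacet
 facet normal -0.485 -0.728 -0.485
  outer loop
   vertex 2.0 2.0 2.0
   vertex 1.5 1.0 4.0
   vertex 0.5 4.0 0.5
  endloop
 endfacet
 facet normal 0.190 0.949 0.253
  outer loop
   vertex 3.5 3.0 2.0
   vertex 0.5 4.0 0.5
   vertex 4.0 2.5 3.5
  endloop
 endfacet
 facet normal 0.504 -0.755 -0.420
  outer loop
   vertex 3.5 3.0 2.0
   vertex 4.0 2.5 3.5
   vertex 2.0 2.0 2.0
  endloop
 endfacet
 facet normal 0.286 -0.429 -0.857
  outer loop
   vertex 3.5 3.0 2.0
   vertex 2.0 2.0 2.0
   vertex 0.5 4.0 0.5
  endloop
 endfacet
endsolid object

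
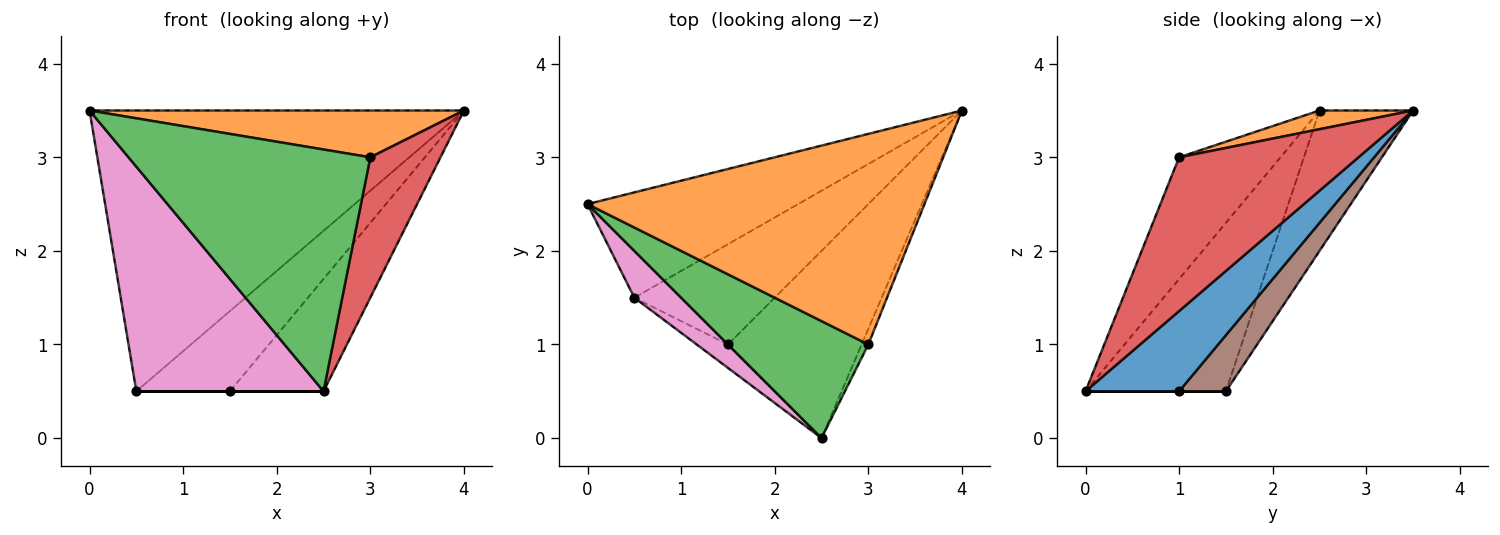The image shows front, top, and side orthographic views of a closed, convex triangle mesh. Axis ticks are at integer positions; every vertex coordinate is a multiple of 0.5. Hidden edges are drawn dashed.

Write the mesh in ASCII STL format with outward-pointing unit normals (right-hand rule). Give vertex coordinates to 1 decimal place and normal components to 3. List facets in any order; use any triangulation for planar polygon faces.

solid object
 facet normal 0.457 0.457 -0.762
  outer loop
   vertex 1.5 1.0 0.5
   vertex 4.0 3.5 3.5
   vertex 2.5 0.0 0.5
  endloop
 endfacet
 facet normal 0.054 -0.217 0.975
  outer loop
   vertex 3.0 1.0 3.0
   vertex 4.0 3.5 3.5
   vertex 0.0 2.5 3.5
  endloop
 endfacet
 facet normal -0.353 -0.842 0.407
  outer loop
   vertex 3.0 1.0 3.0
   vertex 0.0 2.5 3.5
   vertex 2.5 0.0 0.5
  endloop
 endfacet
 facet normal 0.930 -0.364 -0.040
  outer loop
   vertex 3.0 1.0 3.0
   vertex 2.5 0.0 0.5
   vertex 4.0 3.5 3.5
  endloop
 endfacet
 facet normal -0.228 0.912 -0.342
  outer loop
   vertex 0.5 1.5 0.5
   vertex 0.0 2.5 3.5
   vertex 4.0 3.5 3.5
  endloop
 endfacet
 facet normal 0.298 0.596 -0.745
  outer loop
   vertex 0.5 1.5 0.5
   vertex 4.0 3.5 3.5
   vertex 1.5 1.0 0.5
  endloop
 endfacet
 facet normal -0.592 -0.789 0.164
  outer loop
   vertex 0.5 1.5 0.5
   vertex 2.5 0.0 0.5
   vertex 0.0 2.5 3.5
  endloop
 endfacet
 facet normal 0.000 0.000 -1.000
  outer loop
   vertex 0.5 1.5 0.5
   vertex 1.5 1.0 0.5
   vertex 2.5 0.0 0.5
  endloop
 endfacet
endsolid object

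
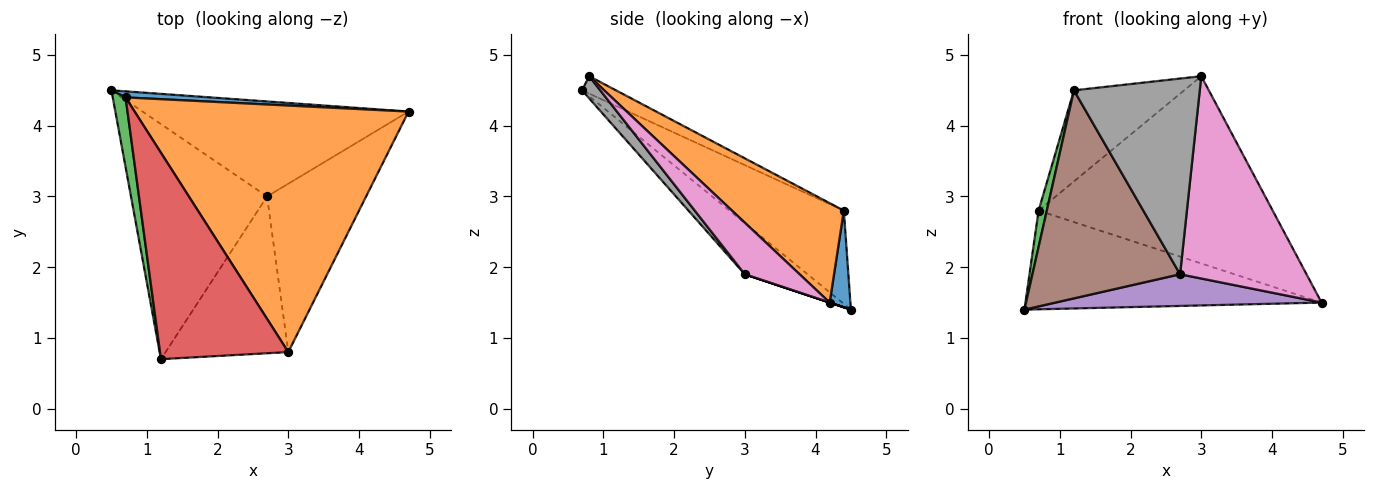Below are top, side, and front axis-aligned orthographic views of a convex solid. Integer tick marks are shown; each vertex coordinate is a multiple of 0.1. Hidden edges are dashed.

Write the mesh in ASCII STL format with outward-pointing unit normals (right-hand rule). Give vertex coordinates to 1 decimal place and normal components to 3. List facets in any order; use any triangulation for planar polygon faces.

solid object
 facet normal 0.070 0.996 0.061
  outer loop
   vertex 0.7 4.4 2.8
   vertex 4.7 4.2 1.5
   vertex 0.5 4.5 1.4
  endloop
 endfacet
 facet normal 0.278 0.581 0.765
  outer loop
   vertex 0.7 4.4 2.8
   vertex 3.0 0.8 4.7
   vertex 4.7 4.2 1.5
  endloop
 endfacet
 facet normal -0.988 -0.071 0.136
  outer loop
   vertex 0.7 4.4 2.8
   vertex 0.5 4.5 1.4
   vertex 1.2 0.7 4.5
  endloop
 endfacet
 facet normal -0.123 0.401 0.908
  outer loop
   vertex 0.7 4.4 2.8
   vertex 1.2 0.7 4.5
   vertex 3.0 0.8 4.7
  endloop
 endfacet
 facet normal 0.000 -0.316 -0.949
  outer loop
   vertex 2.7 3.0 1.9
   vertex 0.5 4.5 1.4
   vertex 4.7 4.2 1.5
  endloop
 endfacet
 facet normal -0.271 -0.638 -0.721
  outer loop
   vertex 2.7 3.0 1.9
   vertex 1.2 0.7 4.5
   vertex 0.5 4.5 1.4
  endloop
 endfacet
 facet normal 0.316 -0.729 -0.607
  outer loop
   vertex 2.7 3.0 1.9
   vertex 4.7 4.2 1.5
   vertex 3.0 0.8 4.7
  endloop
 endfacet
 facet normal 0.112 -0.775 -0.621
  outer loop
   vertex 2.7 3.0 1.9
   vertex 3.0 0.8 4.7
   vertex 1.2 0.7 4.5
  endloop
 endfacet
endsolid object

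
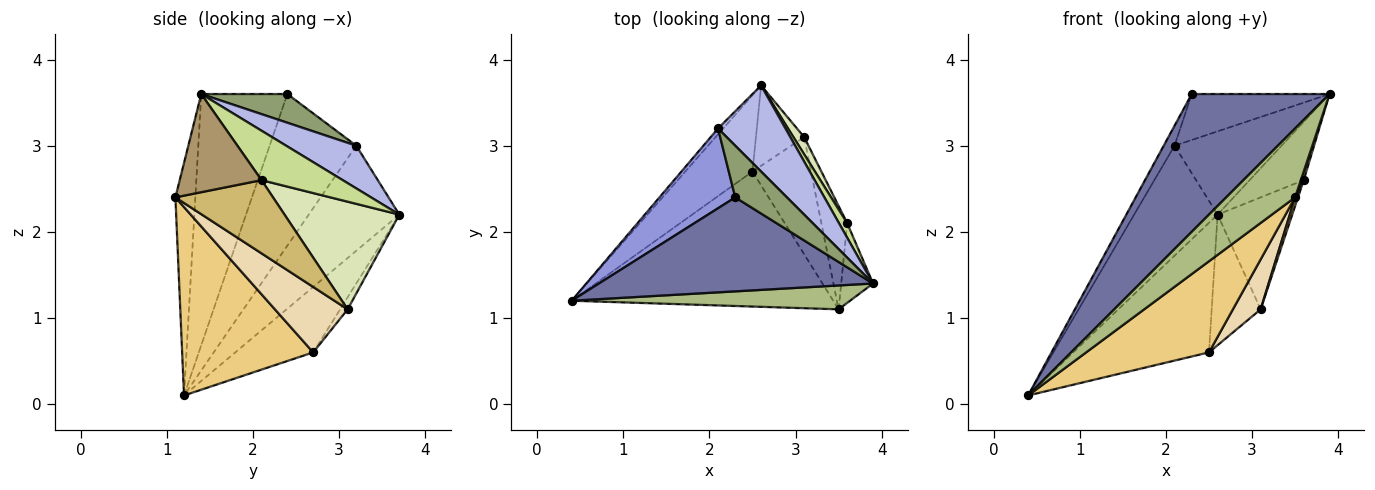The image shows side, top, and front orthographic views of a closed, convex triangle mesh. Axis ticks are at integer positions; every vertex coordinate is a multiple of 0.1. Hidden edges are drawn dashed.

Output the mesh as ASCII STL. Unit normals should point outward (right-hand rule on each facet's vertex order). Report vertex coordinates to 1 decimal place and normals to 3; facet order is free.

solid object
 facet normal -0.459 -0.734 0.501
  outer loop
   vertex 2.3 2.4 3.6
   vertex 0.4 1.2 0.1
   vertex 3.9 1.4 3.6
  endloop
 endfacet
 facet normal -0.735 0.677 -0.036
  outer loop
   vertex 2.1 3.2 3.0
   vertex 2.6 3.7 2.2
   vertex 0.4 1.2 0.1
  endloop
 endfacet
 facet normal -0.889 0.111 0.444
  outer loop
   vertex 2.1 3.2 3.0
   vertex 0.4 1.2 0.1
   vertex 2.3 2.4 3.6
  endloop
 endfacet
 facet normal 0.414 0.633 0.654
  outer loop
   vertex 2.1 3.2 3.0
   vertex 3.9 1.4 3.6
   vertex 2.6 3.7 2.2
  endloop
 endfacet
 facet normal 0.383 0.614 0.690
  outer loop
   vertex 2.1 3.2 3.0
   vertex 2.3 2.4 3.6
   vertex 3.9 1.4 3.6
  endloop
 endfacet
 facet normal -0.264 -0.911 0.316
  outer loop
   vertex 3.5 1.1 2.4
   vertex 3.9 1.4 3.6
   vertex 0.4 1.2 0.1
  endloop
 endfacet
 facet normal 0.824 0.549 0.137
  outer loop
   vertex 3.6 2.1 2.6
   vertex 2.6 3.7 2.2
   vertex 3.9 1.4 3.6
  endloop
 endfacet
 facet normal 0.836 0.543 0.084
  outer loop
   vertex 3.6 2.1 2.6
   vertex 3.1 3.1 1.1
   vertex 2.6 3.7 2.2
  endloop
 endfacet
 facet normal 0.951 -0.033 -0.309
  outer loop
   vertex 3.6 2.1 2.6
   vertex 3.9 1.4 3.6
   vertex 3.5 1.1 2.4
  endloop
 endfacet
 facet normal 0.943 -0.028 -0.333
  outer loop
   vertex 3.6 2.1 2.6
   vertex 3.5 1.1 2.4
   vertex 3.1 3.1 1.1
  endloop
 endfacet
 facet normal 0.513 -0.480 -0.712
  outer loop
   vertex 2.5 2.7 0.6
   vertex 3.5 1.1 2.4
   vertex 0.4 1.2 0.1
  endloop
 endfacet
 facet normal 0.717 -0.274 -0.641
  outer loop
   vertex 2.5 2.7 0.6
   vertex 3.1 3.1 1.1
   vertex 3.5 1.1 2.4
  endloop
 endfacet
 facet normal -0.443 0.772 -0.455
  outer loop
   vertex 2.5 2.7 0.6
   vertex 0.4 1.2 0.1
   vertex 2.6 3.7 2.2
  endloop
 endfacet
 facet normal -0.130 0.844 -0.520
  outer loop
   vertex 2.5 2.7 0.6
   vertex 2.6 3.7 2.2
   vertex 3.1 3.1 1.1
  endloop
 endfacet
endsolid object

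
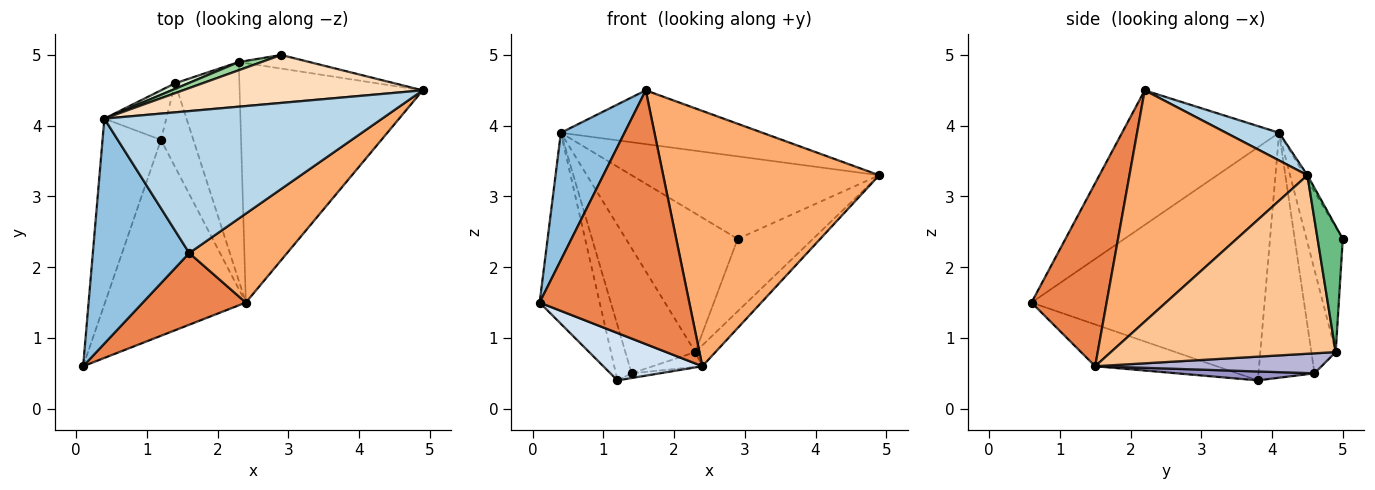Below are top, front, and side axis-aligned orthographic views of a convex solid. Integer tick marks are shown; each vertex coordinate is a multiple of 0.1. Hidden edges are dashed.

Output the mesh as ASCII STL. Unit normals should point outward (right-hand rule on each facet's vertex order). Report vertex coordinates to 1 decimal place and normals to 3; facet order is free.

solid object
 facet normal -0.941 0.242 -0.236
  outer loop
   vertex 0.4 4.1 3.9
   vertex 1.2 3.8 0.4
   vertex 0.1 0.6 1.5
  endloop
 endfacet
 facet normal -0.772 -0.313 0.553
  outer loop
   vertex 0.4 4.1 3.9
   vertex 0.1 0.6 1.5
   vertex 1.6 2.2 4.5
  endloop
 endfacet
 facet normal 0.093 0.353 0.931
  outer loop
   vertex 0.4 4.1 3.9
   vertex 1.6 2.2 4.5
   vertex 4.9 4.5 3.3
  endloop
 endfacet
 facet normal -0.277 -0.226 -0.934
  outer loop
   vertex 2.4 1.5 0.6
   vertex 0.1 0.6 1.5
   vertex 1.2 3.8 0.4
  endloop
 endfacet
 facet normal 0.435 -0.867 0.245
  outer loop
   vertex 2.4 1.5 0.6
   vertex 1.6 2.2 4.5
   vertex 0.1 0.6 1.5
  endloop
 endfacet
 facet normal 0.614 -0.745 0.260
  outer loop
   vertex 2.4 1.5 0.6
   vertex 4.9 4.5 3.3
   vertex 1.6 2.2 4.5
  endloop
 endfacet
 facet normal 0.697 0.063 -0.715
  outer loop
   vertex 2.3 4.9 0.8
   vertex 4.9 4.5 3.3
   vertex 2.4 1.5 0.6
  endloop
 endfacet
 facet normal -0.010 0.865 0.502
  outer loop
   vertex 2.9 5.0 2.4
   vertex 0.4 4.1 3.9
   vertex 4.9 4.5 3.3
  endloop
 endfacet
 facet normal 0.312 0.934 -0.175
  outer loop
   vertex 2.9 5.0 2.4
   vertex 4.9 4.5 3.3
   vertex 2.3 4.9 0.8
  endloop
 endfacet
 facet normal -0.308 0.950 0.056
  outer loop
   vertex 2.9 5.0 2.4
   vertex 2.3 4.9 0.8
   vertex 0.4 4.1 3.9
  endloop
 endfacet
 facet normal -0.935 0.263 -0.236
  outer loop
   vertex 1.4 4.6 0.5
   vertex 1.2 3.8 0.4
   vertex 0.4 4.1 3.9
  endloop
 endfacet
 facet normal -0.329 0.944 0.042
  outer loop
   vertex 1.4 4.6 0.5
   vertex 0.4 4.1 3.9
   vertex 2.3 4.9 0.8
  endloop
 endfacet
 facet normal 0.264 0.054 -0.963
  outer loop
   vertex 1.4 4.6 0.5
   vertex 2.4 1.5 0.6
   vertex 1.2 3.8 0.4
  endloop
 endfacet
 facet normal 0.296 0.065 -0.953
  outer loop
   vertex 1.4 4.6 0.5
   vertex 2.3 4.9 0.8
   vertex 2.4 1.5 0.6
  endloop
 endfacet
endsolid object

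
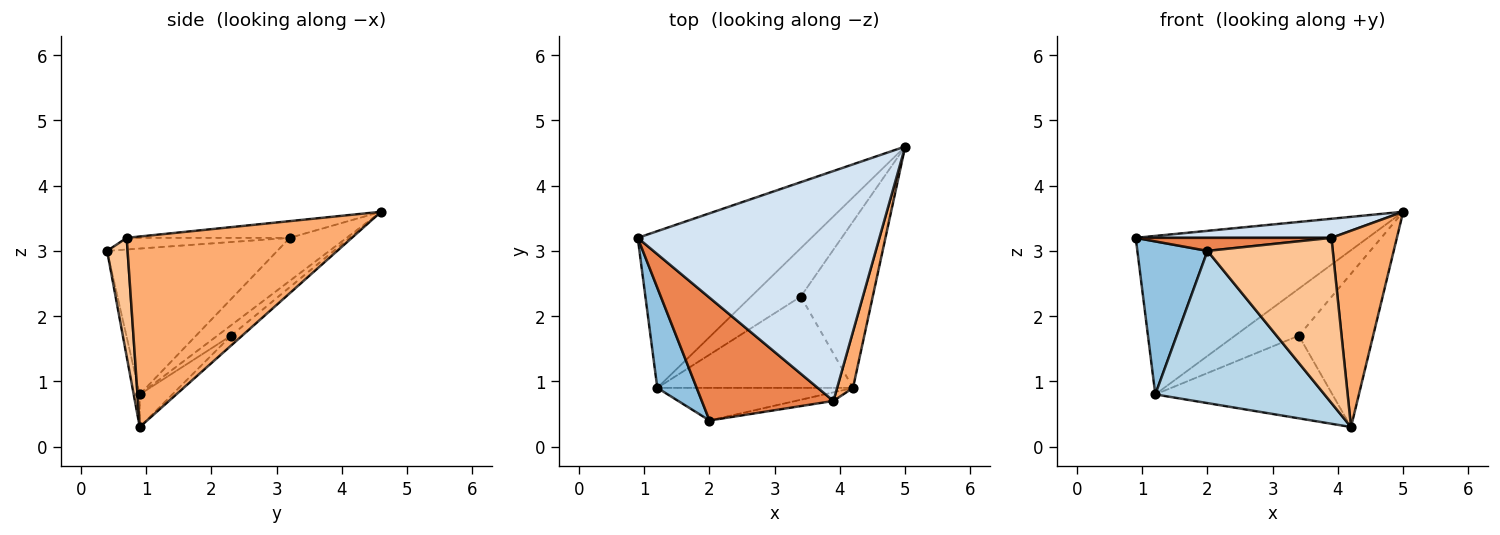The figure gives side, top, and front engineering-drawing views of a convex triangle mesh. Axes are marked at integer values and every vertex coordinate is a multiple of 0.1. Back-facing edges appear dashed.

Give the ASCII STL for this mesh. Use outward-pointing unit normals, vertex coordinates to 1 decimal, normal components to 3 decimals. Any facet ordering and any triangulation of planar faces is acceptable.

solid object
 facet normal -0.172 0.700 -0.693
  outer loop
   vertex 1.2 0.9 0.8
   vertex 0.9 3.2 3.2
   vertex 5.0 4.6 3.6
  endloop
 endfacet
 facet normal -0.897 -0.370 0.242
  outer loop
   vertex 1.2 0.9 0.8
   vertex 2.0 0.4 3.0
   vertex 0.9 3.2 3.2
  endloop
 endfacet
 facet normal -0.035 -0.977 -0.209
  outer loop
   vertex 1.2 0.9 0.8
   vertex 4.2 0.9 0.3
   vertex 2.0 0.4 3.0
  endloop
 endfacet
 facet normal -0.069 -0.083 0.994
  outer loop
   vertex 3.9 0.7 3.2
   vertex 5.0 4.6 3.6
   vertex 0.9 3.2 3.2
  endloop
 endfacet
 facet normal -0.088 -0.105 0.991
  outer loop
   vertex 3.9 0.7 3.2
   vertex 0.9 3.2 3.2
   vertex 2.0 0.4 3.0
  endloop
 endfacet
 facet normal 0.957 -0.278 0.080
  outer loop
   vertex 3.9 0.7 3.2
   vertex 4.2 0.9 0.3
   vertex 5.0 4.6 3.6
  endloop
 endfacet
 facet normal 0.161 -0.986 -0.051
  outer loop
   vertex 3.9 0.7 3.2
   vertex 2.0 0.4 3.0
   vertex 4.2 0.9 0.3
  endloop
 endfacet
 facet normal -0.100 0.674 -0.732
  outer loop
   vertex 3.4 2.3 1.7
   vertex 5.0 4.6 3.6
   vertex 4.2 0.9 0.3
  endloop
 endfacet
 facet normal -0.148 0.689 -0.709
  outer loop
   vertex 3.4 2.3 1.7
   vertex 1.2 0.9 0.8
   vertex 5.0 4.6 3.6
  endloop
 endfacet
 facet normal -0.123 0.666 -0.736
  outer loop
   vertex 3.4 2.3 1.7
   vertex 4.2 0.9 0.3
   vertex 1.2 0.9 0.8
  endloop
 endfacet
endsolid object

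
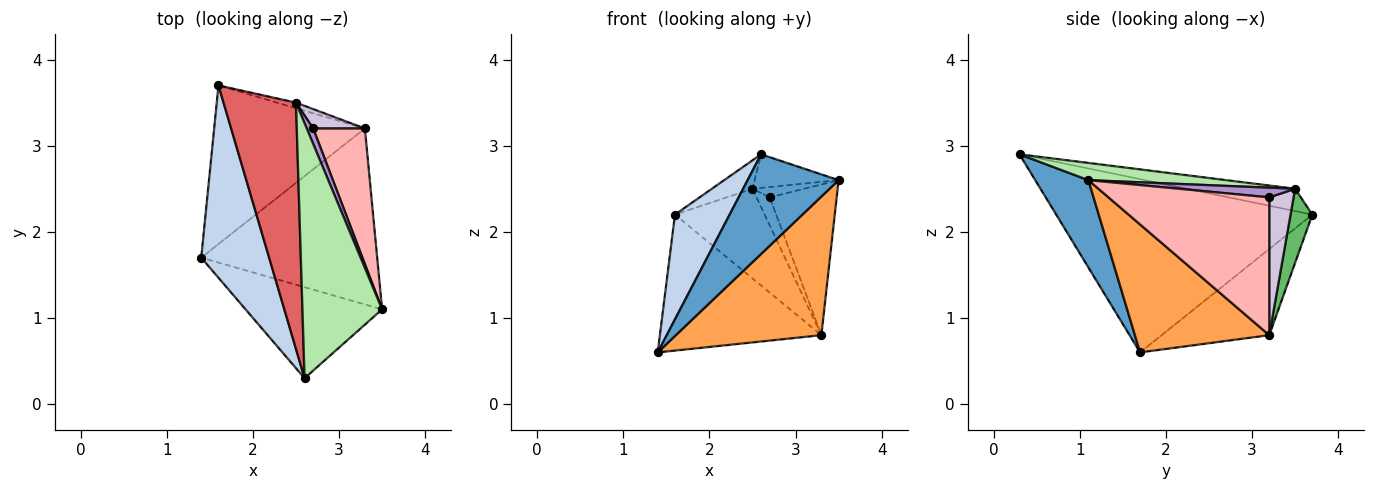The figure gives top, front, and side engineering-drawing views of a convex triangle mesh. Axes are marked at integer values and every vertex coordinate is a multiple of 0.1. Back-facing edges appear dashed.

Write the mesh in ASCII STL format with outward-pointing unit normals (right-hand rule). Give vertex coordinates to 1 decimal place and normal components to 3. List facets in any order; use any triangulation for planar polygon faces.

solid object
 facet normal 0.396 -0.678 -0.619
  outer loop
   vertex 2.6 0.3 2.9
   vertex 1.4 1.7 0.6
   vertex 3.5 1.1 2.6
  endloop
 endfacet
 facet normal -0.913 -0.195 0.358
  outer loop
   vertex 2.6 0.3 2.9
   vertex 1.6 3.7 2.2
   vertex 1.4 1.7 0.6
  endloop
 endfacet
 facet normal 0.496 -0.537 -0.682
  outer loop
   vertex 3.3 3.2 0.8
   vertex 3.5 1.1 2.6
   vertex 1.4 1.7 0.6
  endloop
 endfacet
 facet normal -0.398 0.597 -0.697
  outer loop
   vertex 3.3 3.2 0.8
   vertex 1.4 1.7 0.6
   vertex 1.6 3.7 2.2
  endloop
 endfacet
 facet normal 0.236 0.970 -0.060
  outer loop
   vertex 2.5 3.5 2.5
   vertex 3.3 3.2 0.8
   vertex 1.6 3.7 2.2
  endloop
 endfacet
 facet normal 0.210 0.128 0.969
  outer loop
   vertex 2.5 3.5 2.5
   vertex 2.6 0.3 2.9
   vertex 3.5 1.1 2.6
  endloop
 endfacet
 facet normal -0.292 0.110 0.950
  outer loop
   vertex 2.5 3.5 2.5
   vertex 1.6 3.7 2.2
   vertex 2.6 0.3 2.9
  endloop
 endfacet
 facet normal 0.872 0.363 0.327
  outer loop
   vertex 2.7 3.2 2.4
   vertex 3.5 1.1 2.6
   vertex 3.3 3.2 0.8
  endloop
 endfacet
 facet normal 0.780 0.347 0.520
  outer loop
   vertex 2.7 3.2 2.4
   vertex 2.5 3.5 2.5
   vertex 3.5 1.1 2.6
  endloop
 endfacet
 facet normal 0.835 0.452 0.313
  outer loop
   vertex 2.7 3.2 2.4
   vertex 3.3 3.2 0.8
   vertex 2.5 3.5 2.5
  endloop
 endfacet
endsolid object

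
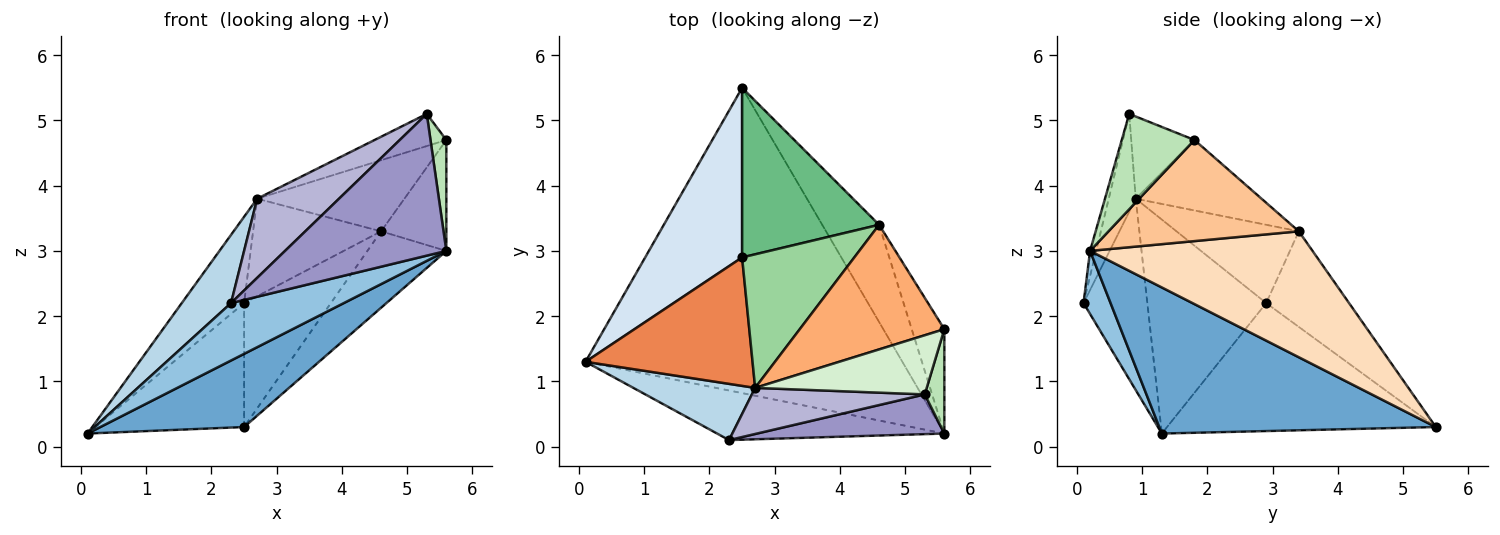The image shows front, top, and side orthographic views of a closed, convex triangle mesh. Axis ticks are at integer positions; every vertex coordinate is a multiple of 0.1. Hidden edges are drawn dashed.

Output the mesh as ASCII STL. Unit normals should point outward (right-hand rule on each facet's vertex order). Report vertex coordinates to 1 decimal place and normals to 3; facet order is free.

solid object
 facet normal 0.409 -0.213 -0.887
  outer loop
   vertex 5.6 0.2 3.0
   vertex 0.1 1.3 0.2
   vertex 2.5 5.5 0.3
  endloop
 endfacet
 facet normal 0.178 -0.745 -0.643
  outer loop
   vertex 5.6 0.2 3.0
   vertex 2.3 0.1 2.2
   vertex 0.1 1.3 0.2
  endloop
 endfacet
 facet normal -0.707 -0.546 0.450
  outer loop
   vertex 2.7 0.9 3.8
   vertex 0.1 1.3 0.2
   vertex 2.3 0.1 2.2
  endloop
 endfacet
 facet normal -0.729 0.404 0.552
  outer loop
   vertex 2.5 2.9 2.2
   vertex 2.5 5.5 0.3
   vertex 0.1 1.3 0.2
  endloop
 endfacet
 facet normal -0.729 0.382 0.569
  outer loop
   vertex 2.5 2.9 2.2
   vertex 0.1 1.3 0.2
   vertex 2.7 0.9 3.8
  endloop
 endfacet
 facet normal -0.390 0.456 0.800
  outer loop
   vertex 4.6 3.4 3.3
   vertex 2.7 0.9 3.8
   vertex 5.6 1.8 4.7
  endloop
 endfacet
 facet normal 0.905 0.310 -0.292
  outer loop
   vertex 4.6 3.4 3.3
   vertex 5.6 1.8 4.7
   vertex 5.6 0.2 3.0
  endloop
 endfacet
 facet normal 0.867 0.308 -0.392
  outer loop
   vertex 4.6 3.4 3.3
   vertex 5.6 0.2 3.0
   vertex 2.5 5.5 0.3
  endloop
 endfacet
 facet normal -0.491 0.514 0.703
  outer loop
   vertex 4.6 3.4 3.3
   vertex 2.5 5.5 0.3
   vertex 2.5 2.9 2.2
  endloop
 endfacet
 facet normal -0.491 0.514 0.704
  outer loop
   vertex 4.6 3.4 3.3
   vertex 2.5 2.9 2.2
   vertex 2.7 0.9 3.8
  endloop
 endfacet
 facet normal 0.958 -0.209 0.197
  outer loop
   vertex 5.3 0.8 5.1
   vertex 5.6 0.2 3.0
   vertex 5.6 1.8 4.7
  endloop
 endfacet
 facet normal -0.388 0.440 0.810
  outer loop
   vertex 5.3 0.8 5.1
   vertex 5.6 1.8 4.7
   vertex 2.7 0.9 3.8
  endloop
 endfacet
 facet normal -0.036 -0.962 0.270
  outer loop
   vertex 5.3 0.8 5.1
   vertex 2.3 0.1 2.2
   vertex 5.6 0.2 3.0
  endloop
 endfacet
 facet normal -0.274 -0.831 0.484
  outer loop
   vertex 5.3 0.8 5.1
   vertex 2.7 0.9 3.8
   vertex 2.3 0.1 2.2
  endloop
 endfacet
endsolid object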